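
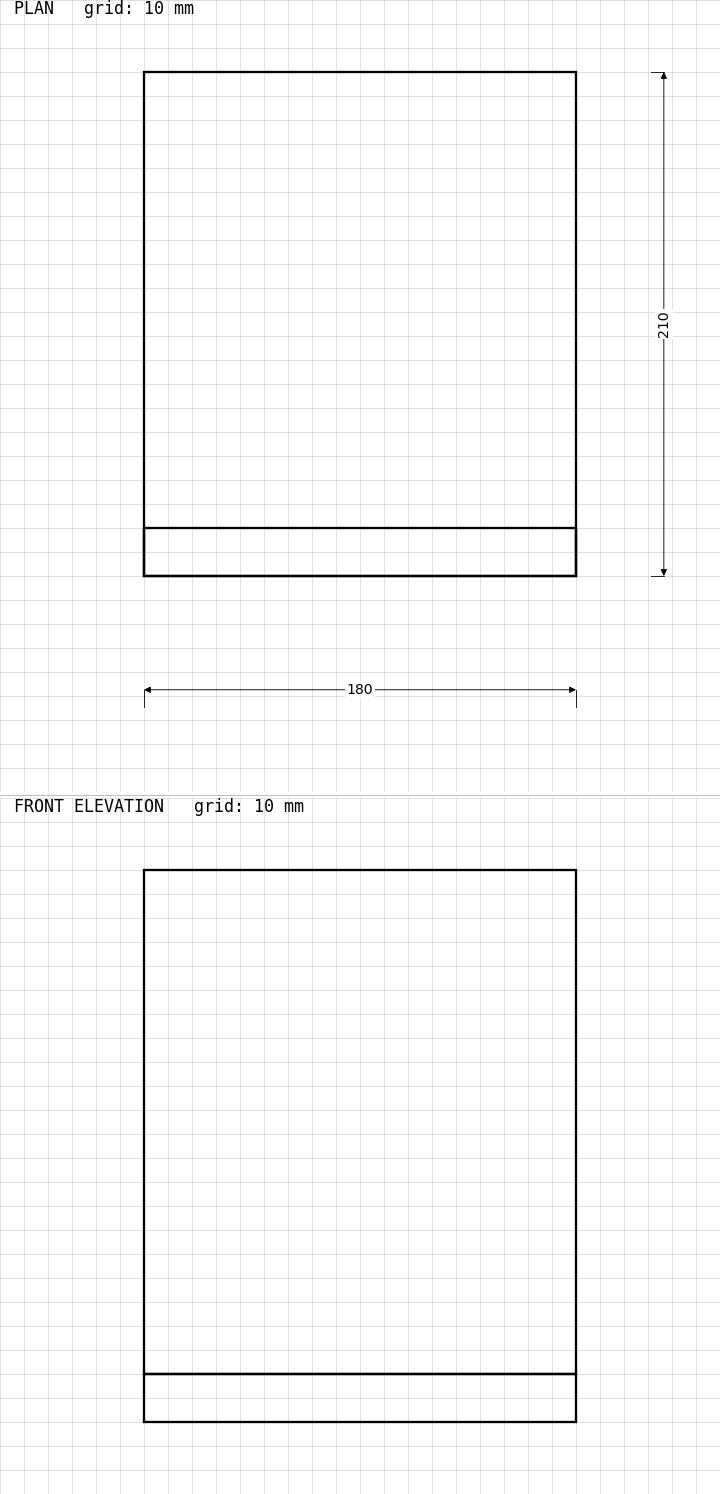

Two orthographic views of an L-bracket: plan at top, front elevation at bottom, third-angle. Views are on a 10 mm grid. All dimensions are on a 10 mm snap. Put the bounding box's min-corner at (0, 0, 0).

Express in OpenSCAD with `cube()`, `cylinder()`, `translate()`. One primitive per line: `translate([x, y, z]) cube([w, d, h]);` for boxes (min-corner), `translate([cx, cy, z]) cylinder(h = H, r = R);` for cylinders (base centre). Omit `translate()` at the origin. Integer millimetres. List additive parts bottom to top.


cube([180, 210, 20]);
translate([0, 0, 20]) cube([180, 20, 210]);


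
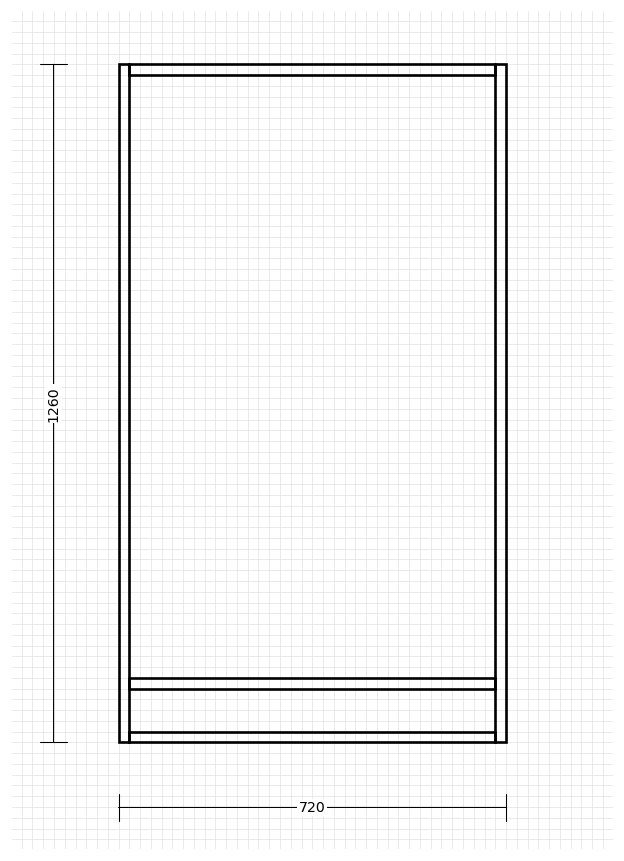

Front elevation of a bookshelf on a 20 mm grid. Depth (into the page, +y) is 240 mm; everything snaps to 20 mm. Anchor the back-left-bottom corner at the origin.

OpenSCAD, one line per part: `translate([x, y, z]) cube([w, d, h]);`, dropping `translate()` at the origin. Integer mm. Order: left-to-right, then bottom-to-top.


cube([20, 240, 1260]);
translate([20, 0, 0]) cube([680, 240, 20]);
translate([20, 0, 100]) cube([680, 240, 20]);
translate([20, 0, 1240]) cube([680, 240, 20]);
translate([700, 0, 0]) cube([20, 240, 1260]);


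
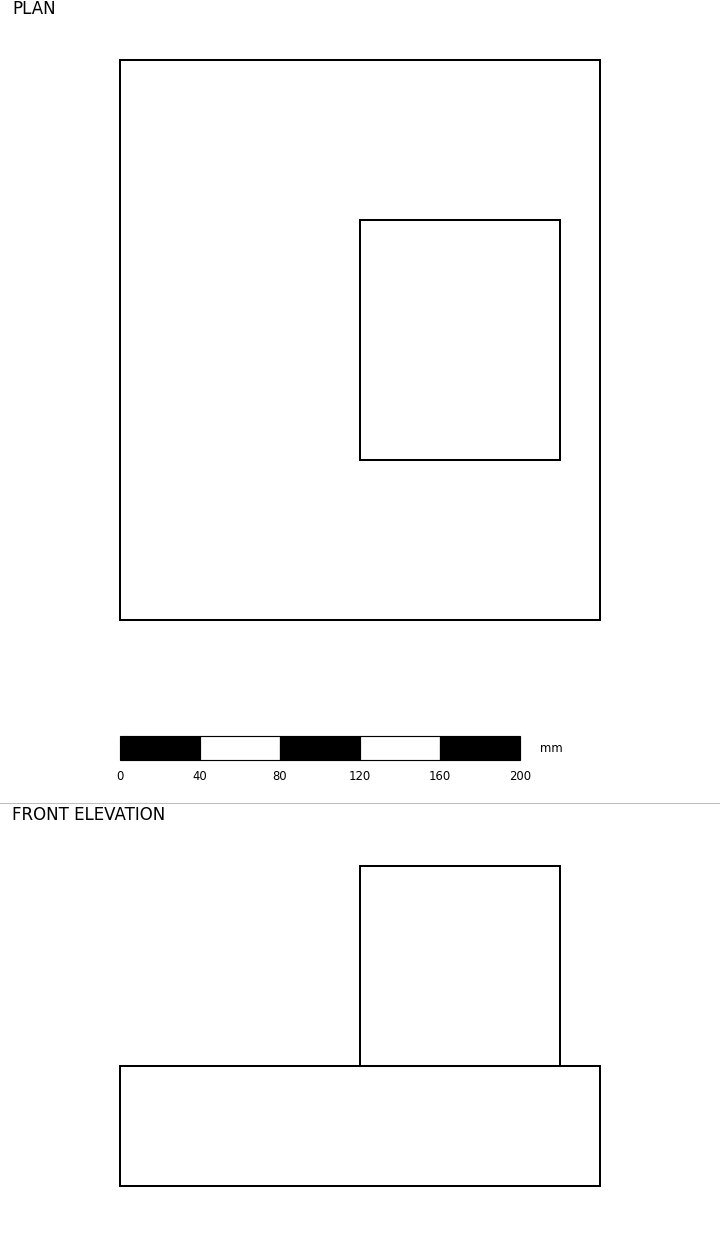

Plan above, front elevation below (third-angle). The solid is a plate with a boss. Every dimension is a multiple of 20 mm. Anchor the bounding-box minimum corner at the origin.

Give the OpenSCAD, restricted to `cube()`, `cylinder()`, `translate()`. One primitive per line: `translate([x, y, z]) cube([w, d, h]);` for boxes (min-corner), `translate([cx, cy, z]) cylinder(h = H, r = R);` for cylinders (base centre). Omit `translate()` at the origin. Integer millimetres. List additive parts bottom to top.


cube([240, 280, 60]);
translate([120, 80, 60]) cube([100, 120, 100]);


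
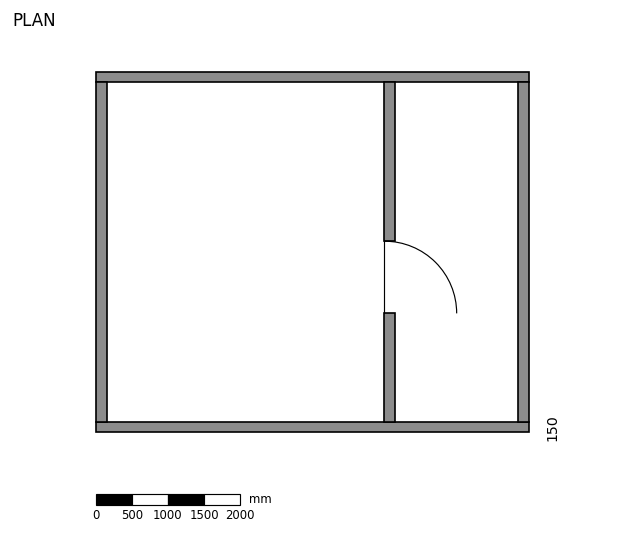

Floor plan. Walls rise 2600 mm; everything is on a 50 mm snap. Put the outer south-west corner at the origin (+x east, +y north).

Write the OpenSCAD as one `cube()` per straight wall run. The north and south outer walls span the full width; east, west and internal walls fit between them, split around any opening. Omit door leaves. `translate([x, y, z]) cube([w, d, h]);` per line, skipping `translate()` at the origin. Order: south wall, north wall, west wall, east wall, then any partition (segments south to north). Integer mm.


cube([6000, 150, 2600]);
translate([0, 4850, 0]) cube([6000, 150, 2600]);
translate([0, 150, 0]) cube([150, 4700, 2600]);
translate([5850, 150, 0]) cube([150, 4700, 2600]);
translate([4000, 150, 0]) cube([150, 1500, 2600]);
translate([4000, 2650, 0]) cube([150, 2200, 2600]);


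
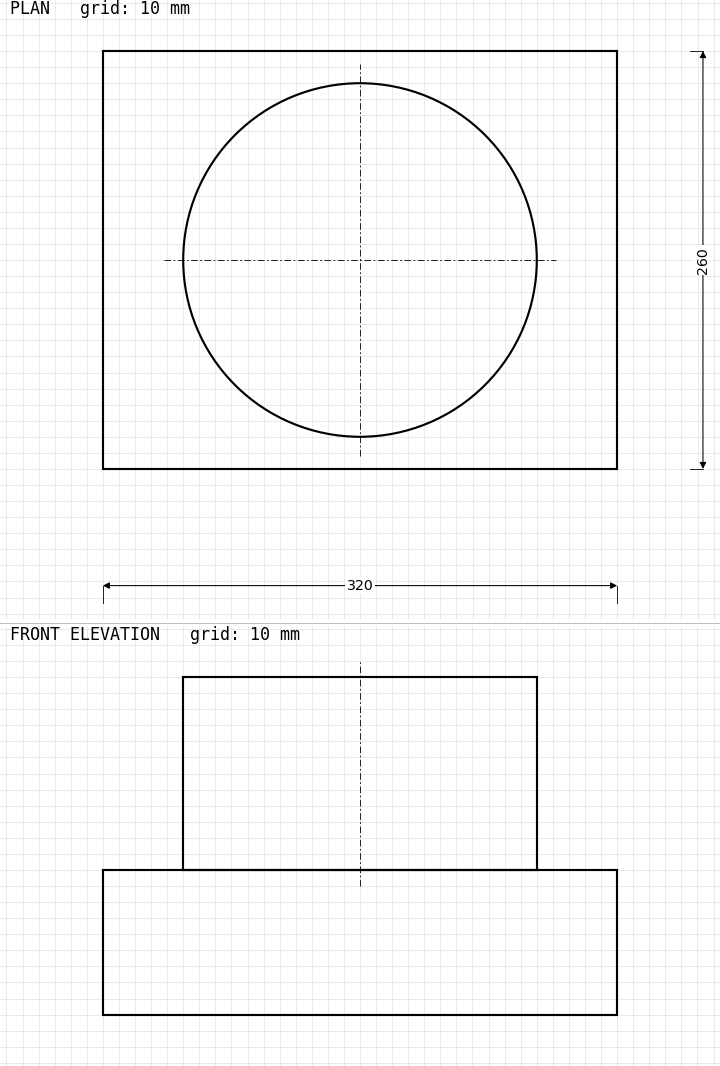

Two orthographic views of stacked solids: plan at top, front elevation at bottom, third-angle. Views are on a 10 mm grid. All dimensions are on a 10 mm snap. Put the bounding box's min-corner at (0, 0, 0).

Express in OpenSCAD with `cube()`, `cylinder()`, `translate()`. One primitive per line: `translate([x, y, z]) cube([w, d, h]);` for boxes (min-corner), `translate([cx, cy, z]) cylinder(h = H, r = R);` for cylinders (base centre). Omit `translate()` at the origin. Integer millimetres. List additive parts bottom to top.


cube([320, 260, 90]);
translate([160, 130, 90]) cylinder(h = 120, r = 110);


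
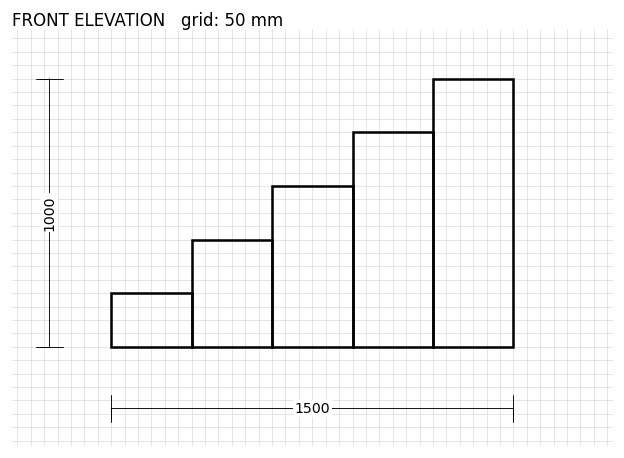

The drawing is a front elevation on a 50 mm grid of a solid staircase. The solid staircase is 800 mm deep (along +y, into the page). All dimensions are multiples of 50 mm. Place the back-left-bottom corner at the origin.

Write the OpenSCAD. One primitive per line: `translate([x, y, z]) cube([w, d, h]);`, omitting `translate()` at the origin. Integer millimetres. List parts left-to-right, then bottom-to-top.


cube([300, 800, 200]);
translate([300, 0, 0]) cube([300, 800, 400]);
translate([600, 0, 0]) cube([300, 800, 600]);
translate([900, 0, 0]) cube([300, 800, 800]);
translate([1200, 0, 0]) cube([300, 800, 1000]);


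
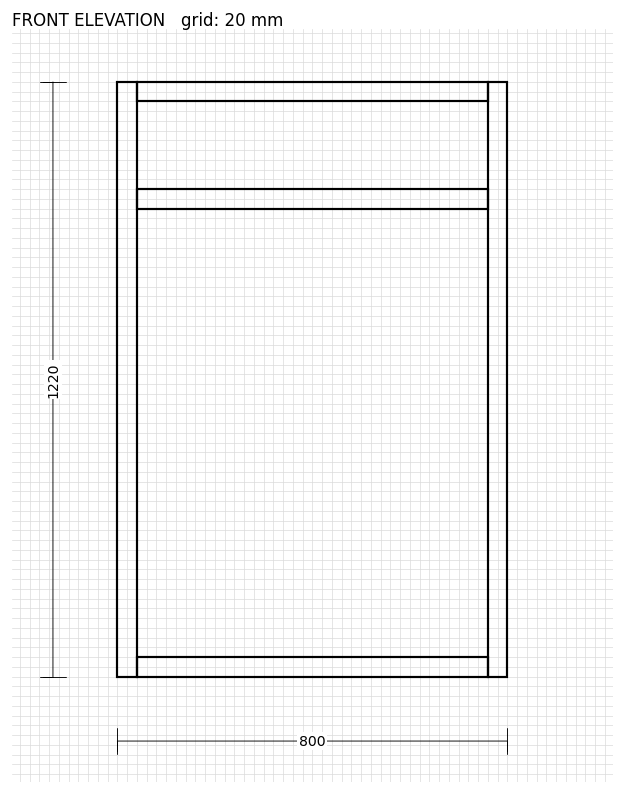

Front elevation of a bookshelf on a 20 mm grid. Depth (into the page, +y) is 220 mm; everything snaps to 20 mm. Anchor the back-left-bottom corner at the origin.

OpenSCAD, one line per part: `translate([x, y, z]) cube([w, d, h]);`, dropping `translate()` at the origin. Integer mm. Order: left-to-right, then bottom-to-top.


cube([40, 220, 1220]);
translate([40, 0, 0]) cube([720, 220, 40]);
translate([40, 0, 960]) cube([720, 220, 40]);
translate([40, 0, 1180]) cube([720, 220, 40]);
translate([760, 0, 0]) cube([40, 220, 1220]);


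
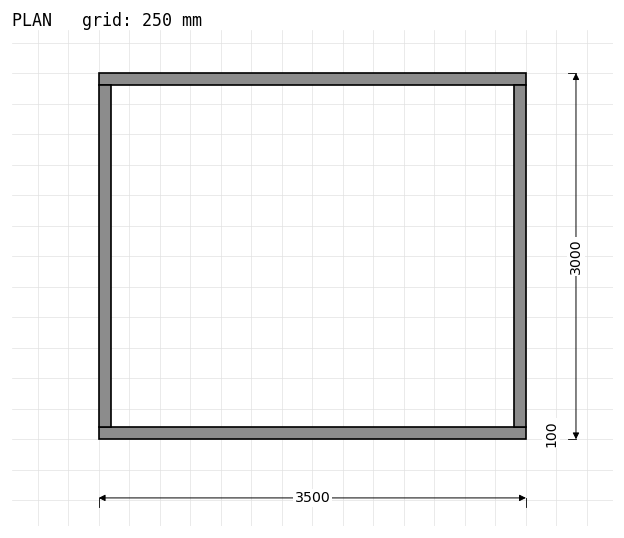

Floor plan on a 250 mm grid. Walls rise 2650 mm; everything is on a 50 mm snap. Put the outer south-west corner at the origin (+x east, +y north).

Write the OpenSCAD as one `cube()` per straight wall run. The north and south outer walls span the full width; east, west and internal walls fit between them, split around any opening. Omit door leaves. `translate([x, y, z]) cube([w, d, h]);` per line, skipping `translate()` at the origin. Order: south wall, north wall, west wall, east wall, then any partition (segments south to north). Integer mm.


cube([3500, 100, 2650]);
translate([0, 2900, 0]) cube([3500, 100, 2650]);
translate([0, 100, 0]) cube([100, 2800, 2650]);
translate([3400, 100, 0]) cube([100, 2800, 2650]);


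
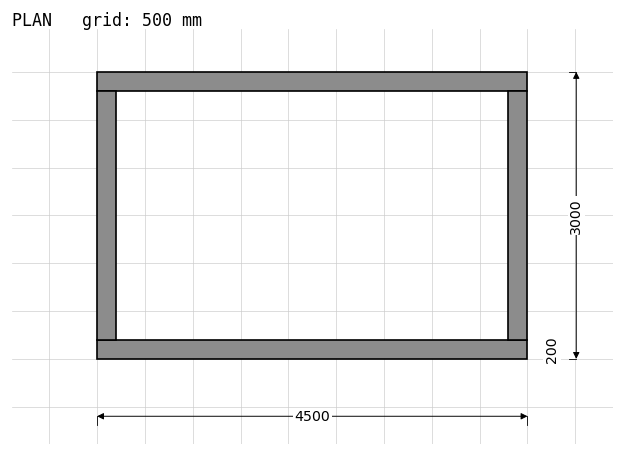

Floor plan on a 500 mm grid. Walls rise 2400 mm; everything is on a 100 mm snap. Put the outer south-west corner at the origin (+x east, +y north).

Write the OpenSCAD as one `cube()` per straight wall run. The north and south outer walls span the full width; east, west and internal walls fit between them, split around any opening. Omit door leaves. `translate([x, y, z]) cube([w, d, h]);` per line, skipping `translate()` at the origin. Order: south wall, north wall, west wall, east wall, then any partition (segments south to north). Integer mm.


cube([4500, 200, 2400]);
translate([0, 2800, 0]) cube([4500, 200, 2400]);
translate([0, 200, 0]) cube([200, 2600, 2400]);
translate([4300, 200, 0]) cube([200, 2600, 2400]);


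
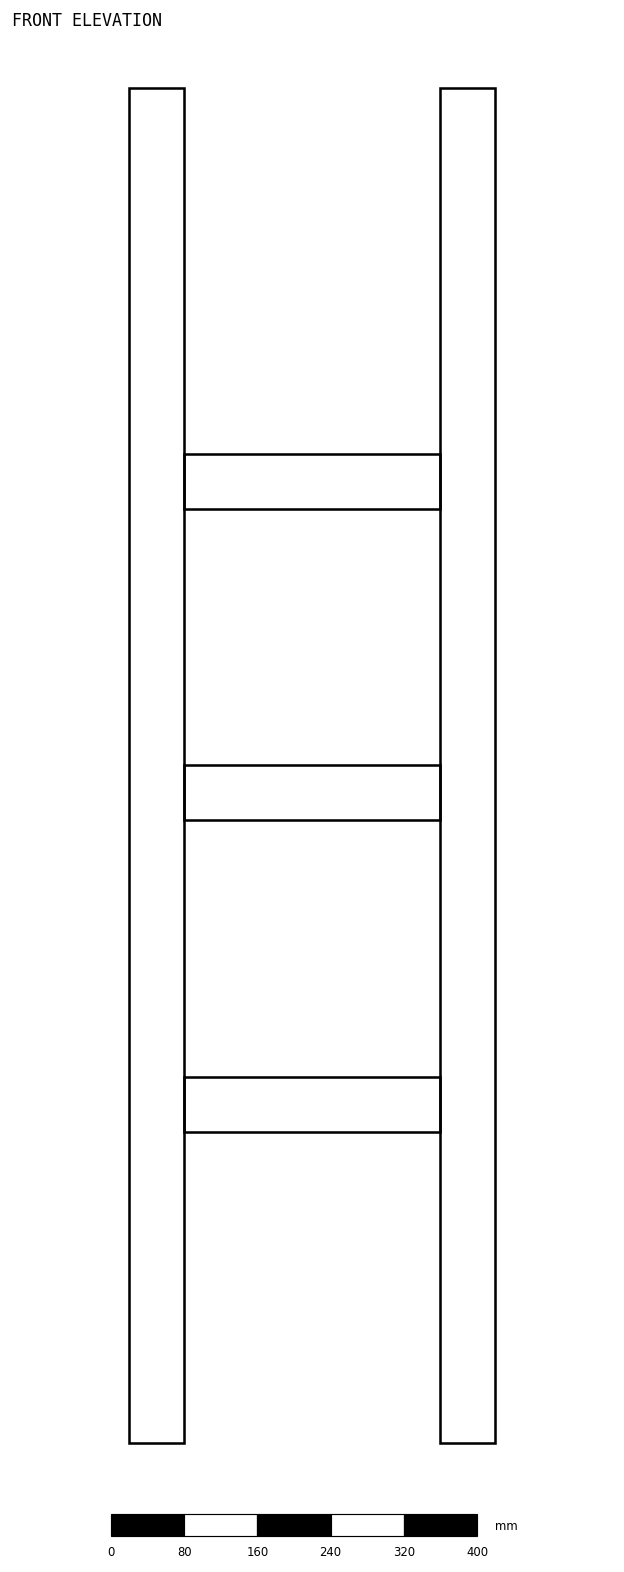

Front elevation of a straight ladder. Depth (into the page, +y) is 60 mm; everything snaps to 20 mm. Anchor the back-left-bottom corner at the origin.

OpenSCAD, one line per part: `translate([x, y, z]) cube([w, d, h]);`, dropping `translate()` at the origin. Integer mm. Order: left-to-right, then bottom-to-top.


cube([60, 60, 1480]);
translate([60, 0, 340]) cube([280, 60, 60]);
translate([60, 0, 680]) cube([280, 60, 60]);
translate([60, 0, 1020]) cube([280, 60, 60]);
translate([340, 0, 0]) cube([60, 60, 1480]);


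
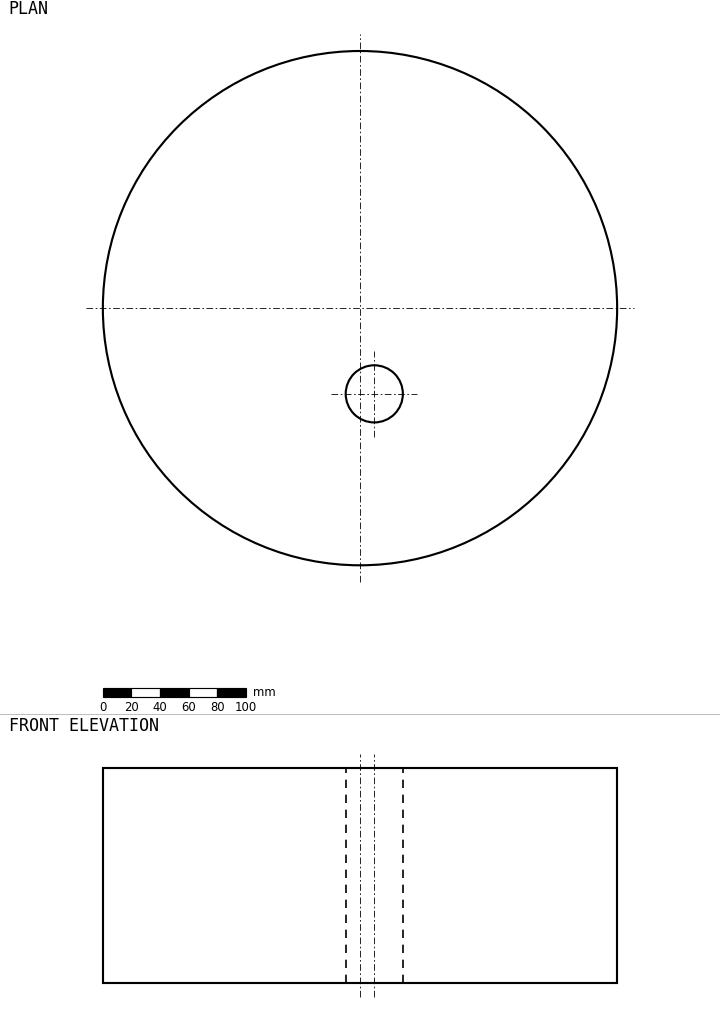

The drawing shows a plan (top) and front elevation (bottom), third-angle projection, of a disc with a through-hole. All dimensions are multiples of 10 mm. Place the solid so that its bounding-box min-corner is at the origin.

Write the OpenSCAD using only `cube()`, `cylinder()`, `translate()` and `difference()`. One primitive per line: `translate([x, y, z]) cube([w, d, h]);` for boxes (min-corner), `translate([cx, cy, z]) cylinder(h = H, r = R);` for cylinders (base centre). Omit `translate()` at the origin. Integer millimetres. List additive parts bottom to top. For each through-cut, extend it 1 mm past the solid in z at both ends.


difference() {
  translate([180, 180, 0]) cylinder(h = 150, r = 180);
  translate([190, 120, -1]) cylinder(h = 152, r = 20);
}


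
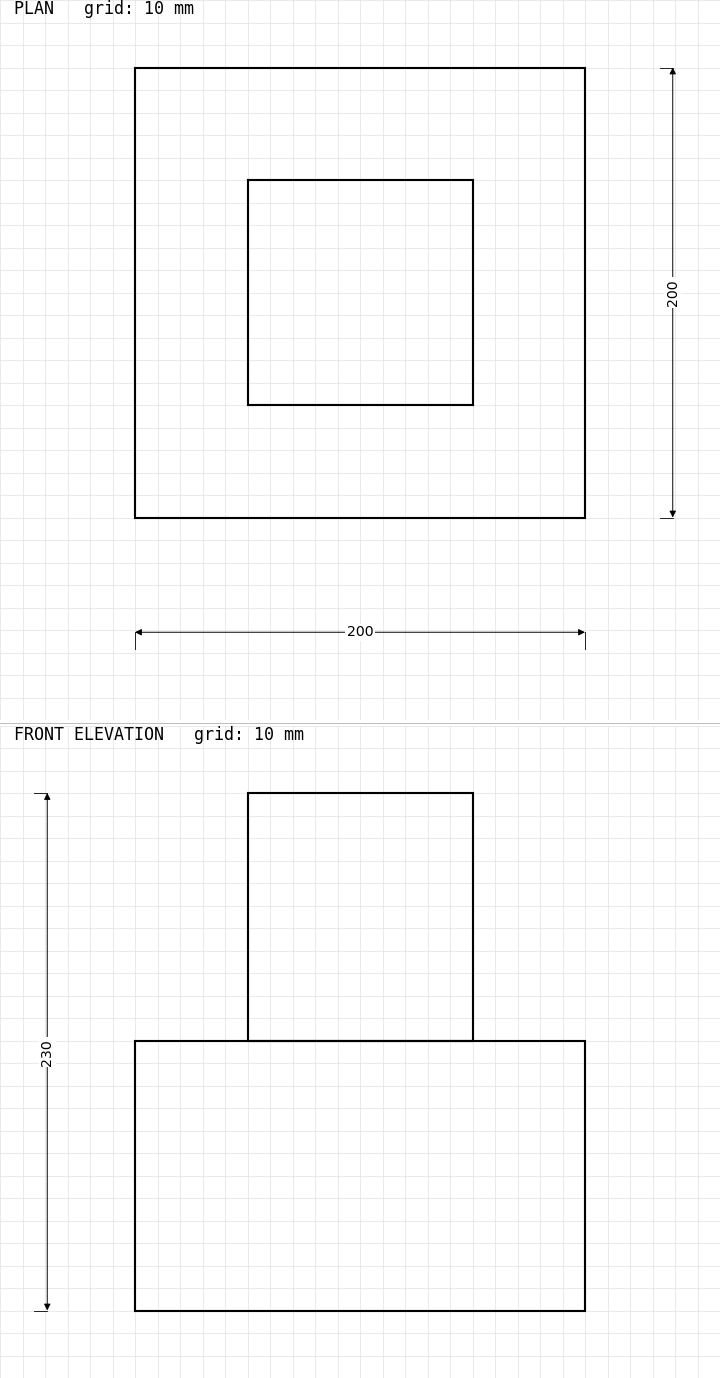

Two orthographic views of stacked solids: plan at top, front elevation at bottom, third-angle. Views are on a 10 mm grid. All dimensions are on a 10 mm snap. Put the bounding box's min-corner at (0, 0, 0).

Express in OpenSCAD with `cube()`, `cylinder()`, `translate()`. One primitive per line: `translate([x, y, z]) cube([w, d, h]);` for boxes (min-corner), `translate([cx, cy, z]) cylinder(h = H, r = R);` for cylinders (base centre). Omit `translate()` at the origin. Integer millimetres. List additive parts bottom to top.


cube([200, 200, 120]);
translate([50, 50, 120]) cube([100, 100, 110]);


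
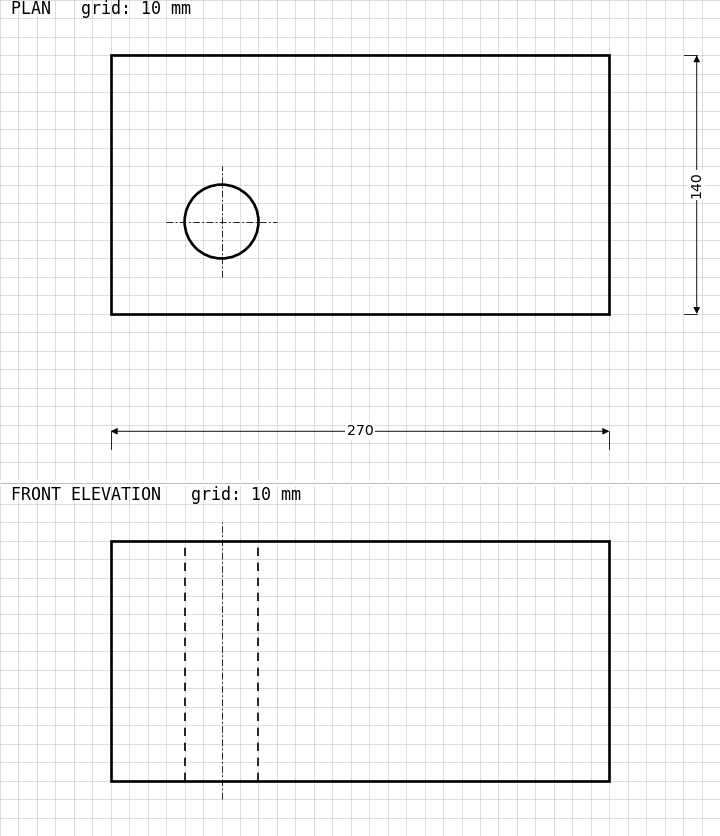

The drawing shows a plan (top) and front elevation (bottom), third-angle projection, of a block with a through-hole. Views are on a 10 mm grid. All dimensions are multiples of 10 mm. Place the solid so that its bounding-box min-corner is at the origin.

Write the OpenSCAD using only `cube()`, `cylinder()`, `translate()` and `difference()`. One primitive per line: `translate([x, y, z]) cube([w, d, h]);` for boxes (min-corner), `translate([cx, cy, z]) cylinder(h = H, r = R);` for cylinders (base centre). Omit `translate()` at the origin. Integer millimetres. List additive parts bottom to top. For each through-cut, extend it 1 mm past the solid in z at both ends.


difference() {
  cube([270, 140, 130]);
  translate([60, 50, -1]) cylinder(h = 132, r = 20);
}


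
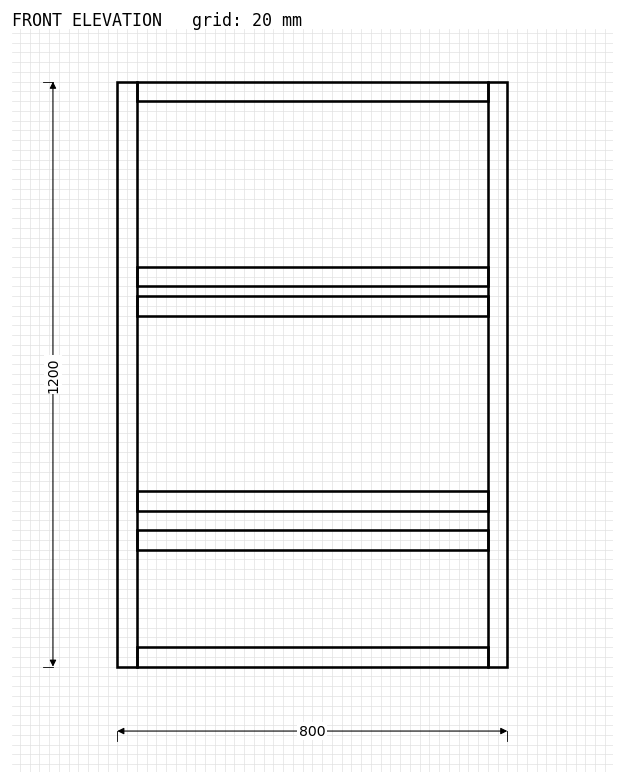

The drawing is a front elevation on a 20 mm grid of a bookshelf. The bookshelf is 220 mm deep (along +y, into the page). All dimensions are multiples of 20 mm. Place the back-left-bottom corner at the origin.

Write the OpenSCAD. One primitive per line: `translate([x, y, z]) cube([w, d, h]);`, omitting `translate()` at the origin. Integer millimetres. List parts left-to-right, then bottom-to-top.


cube([40, 220, 1200]);
translate([40, 0, 0]) cube([720, 220, 40]);
translate([40, 0, 240]) cube([720, 220, 40]);
translate([40, 0, 320]) cube([720, 220, 40]);
translate([40, 0, 720]) cube([720, 220, 40]);
translate([40, 0, 780]) cube([720, 220, 40]);
translate([40, 0, 1160]) cube([720, 220, 40]);
translate([760, 0, 0]) cube([40, 220, 1200]);


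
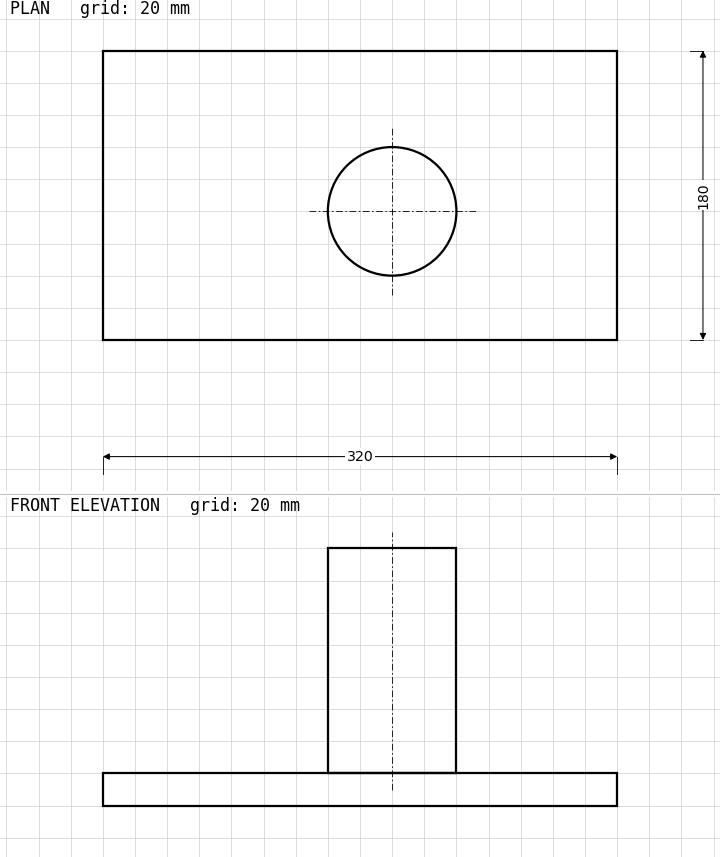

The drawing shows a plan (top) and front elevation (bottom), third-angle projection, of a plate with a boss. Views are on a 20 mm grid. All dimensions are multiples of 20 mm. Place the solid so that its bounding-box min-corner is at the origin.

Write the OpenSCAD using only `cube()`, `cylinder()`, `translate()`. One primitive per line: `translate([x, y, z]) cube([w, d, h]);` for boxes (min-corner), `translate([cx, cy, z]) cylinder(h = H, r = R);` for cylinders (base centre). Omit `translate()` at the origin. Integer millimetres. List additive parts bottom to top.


cube([320, 180, 20]);
translate([180, 80, 20]) cylinder(h = 140, r = 40);


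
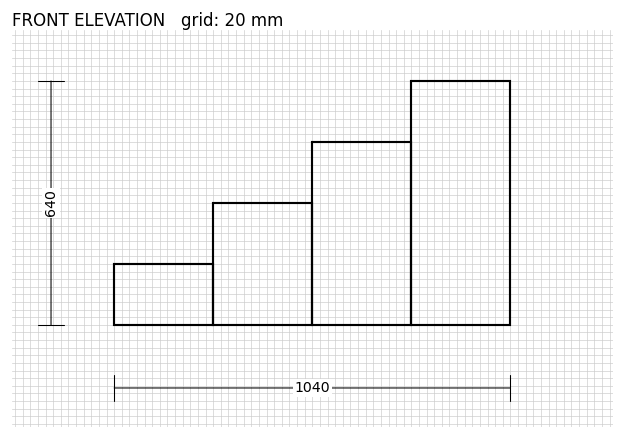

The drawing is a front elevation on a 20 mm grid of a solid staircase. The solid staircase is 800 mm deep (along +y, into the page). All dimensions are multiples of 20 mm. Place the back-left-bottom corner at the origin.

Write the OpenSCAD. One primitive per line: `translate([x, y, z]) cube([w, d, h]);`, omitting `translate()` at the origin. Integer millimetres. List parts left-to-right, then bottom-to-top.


cube([260, 800, 160]);
translate([260, 0, 0]) cube([260, 800, 320]);
translate([520, 0, 0]) cube([260, 800, 480]);
translate([780, 0, 0]) cube([260, 800, 640]);


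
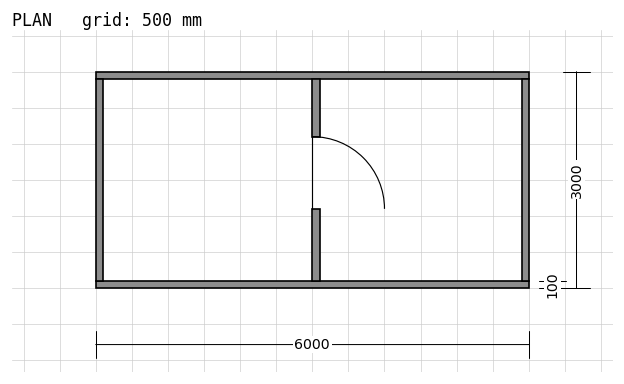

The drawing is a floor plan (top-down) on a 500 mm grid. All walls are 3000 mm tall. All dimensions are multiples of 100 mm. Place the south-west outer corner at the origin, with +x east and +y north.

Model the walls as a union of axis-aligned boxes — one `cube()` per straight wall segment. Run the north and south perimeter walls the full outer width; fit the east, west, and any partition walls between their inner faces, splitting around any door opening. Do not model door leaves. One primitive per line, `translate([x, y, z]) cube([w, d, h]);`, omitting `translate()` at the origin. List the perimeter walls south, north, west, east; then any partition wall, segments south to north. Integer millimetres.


cube([6000, 100, 3000]);
translate([0, 2900, 0]) cube([6000, 100, 3000]);
translate([0, 100, 0]) cube([100, 2800, 3000]);
translate([5900, 100, 0]) cube([100, 2800, 3000]);
translate([3000, 100, 0]) cube([100, 1000, 3000]);
translate([3000, 2100, 0]) cube([100, 800, 3000]);


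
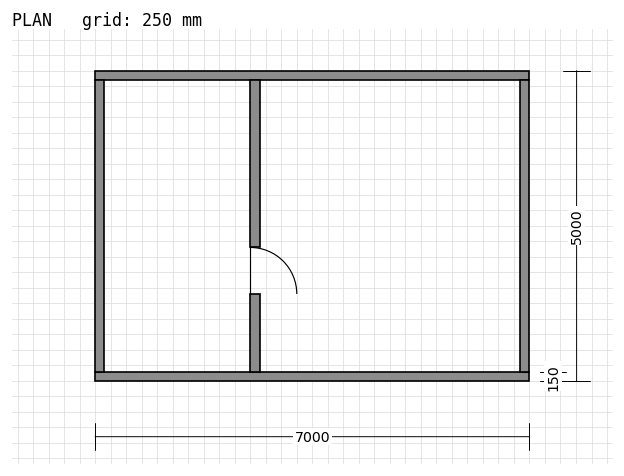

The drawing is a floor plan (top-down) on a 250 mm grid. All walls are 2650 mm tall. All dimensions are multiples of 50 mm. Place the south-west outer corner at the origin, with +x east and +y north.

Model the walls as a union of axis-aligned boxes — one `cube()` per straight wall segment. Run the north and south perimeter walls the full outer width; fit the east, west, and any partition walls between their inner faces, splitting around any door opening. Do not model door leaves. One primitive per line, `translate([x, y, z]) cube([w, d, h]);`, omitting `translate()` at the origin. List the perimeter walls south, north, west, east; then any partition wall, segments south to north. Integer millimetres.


cube([7000, 150, 2650]);
translate([0, 4850, 0]) cube([7000, 150, 2650]);
translate([0, 150, 0]) cube([150, 4700, 2650]);
translate([6850, 150, 0]) cube([150, 4700, 2650]);
translate([2500, 150, 0]) cube([150, 1250, 2650]);
translate([2500, 2150, 0]) cube([150, 2700, 2650]);


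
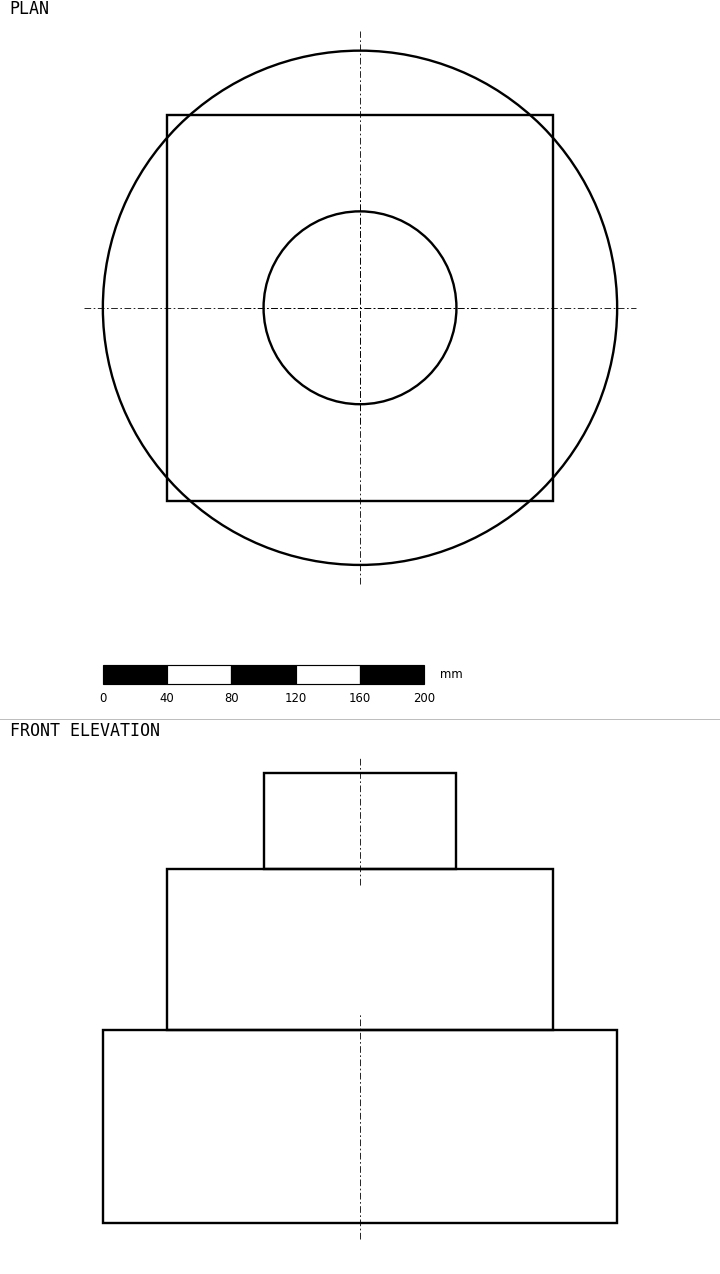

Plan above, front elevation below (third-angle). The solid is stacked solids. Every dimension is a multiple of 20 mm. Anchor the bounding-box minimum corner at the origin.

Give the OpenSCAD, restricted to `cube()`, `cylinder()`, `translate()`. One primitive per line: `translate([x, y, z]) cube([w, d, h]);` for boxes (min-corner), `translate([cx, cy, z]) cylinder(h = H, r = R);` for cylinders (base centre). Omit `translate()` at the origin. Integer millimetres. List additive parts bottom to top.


translate([160, 160, 0]) cylinder(h = 120, r = 160);
translate([40, 40, 120]) cube([240, 240, 100]);
translate([160, 160, 220]) cylinder(h = 60, r = 60);


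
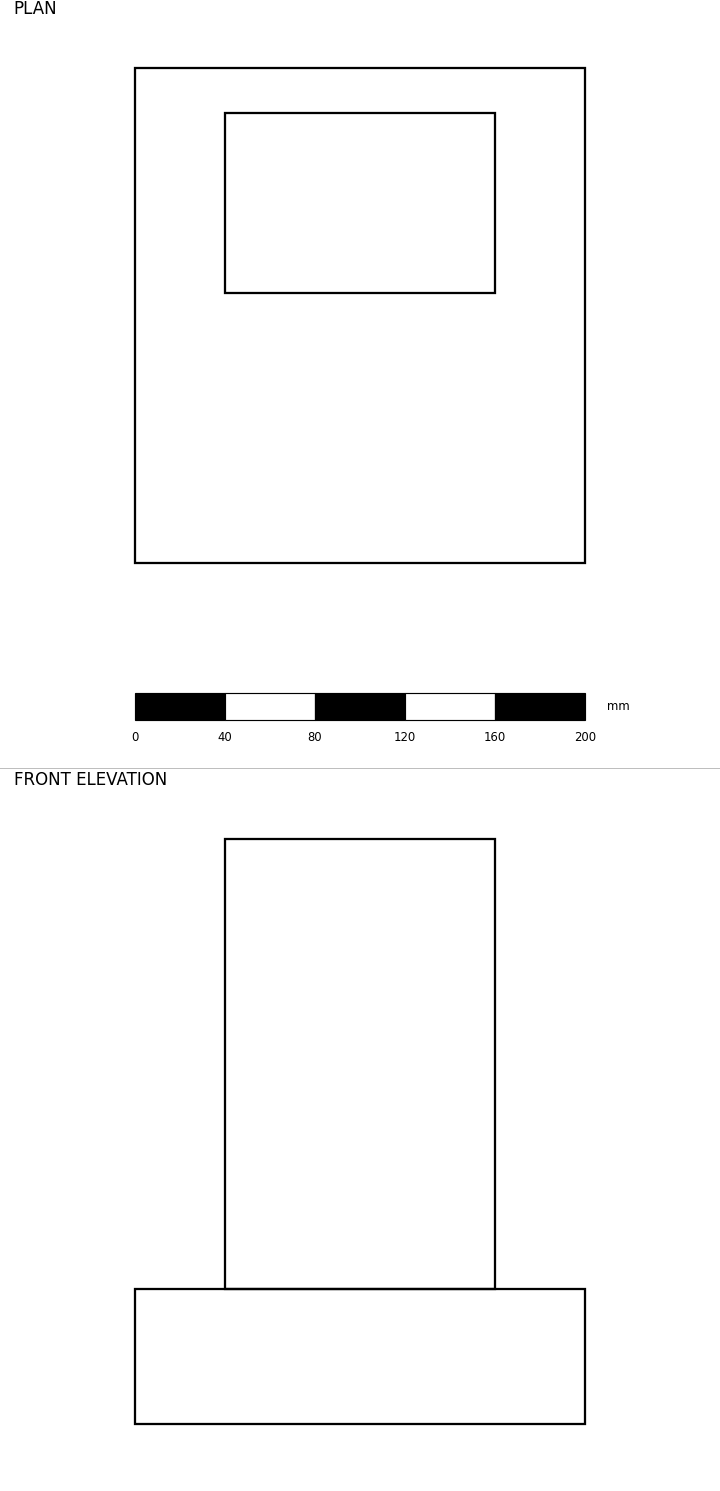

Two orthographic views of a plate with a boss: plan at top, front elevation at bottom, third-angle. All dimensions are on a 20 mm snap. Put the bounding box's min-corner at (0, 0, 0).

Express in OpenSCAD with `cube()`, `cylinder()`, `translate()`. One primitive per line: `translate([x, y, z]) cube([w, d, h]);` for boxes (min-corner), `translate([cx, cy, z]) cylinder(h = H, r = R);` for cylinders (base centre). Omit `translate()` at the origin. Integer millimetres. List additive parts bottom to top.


cube([200, 220, 60]);
translate([40, 120, 60]) cube([120, 80, 200]);


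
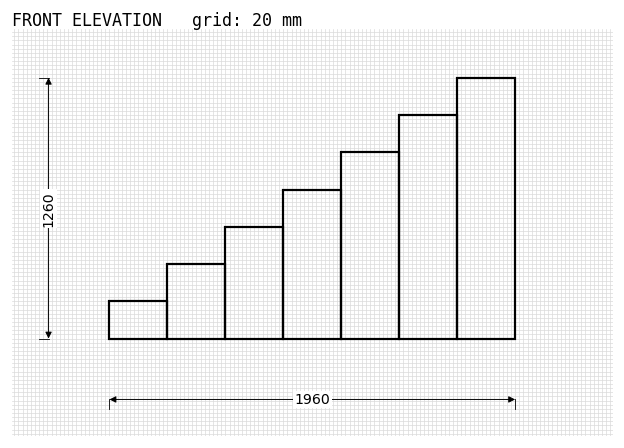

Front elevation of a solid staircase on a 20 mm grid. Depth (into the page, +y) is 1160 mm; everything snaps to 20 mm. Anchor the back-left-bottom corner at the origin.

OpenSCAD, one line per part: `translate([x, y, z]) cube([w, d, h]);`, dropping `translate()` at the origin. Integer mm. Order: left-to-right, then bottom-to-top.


cube([280, 1160, 180]);
translate([280, 0, 0]) cube([280, 1160, 360]);
translate([560, 0, 0]) cube([280, 1160, 540]);
translate([840, 0, 0]) cube([280, 1160, 720]);
translate([1120, 0, 0]) cube([280, 1160, 900]);
translate([1400, 0, 0]) cube([280, 1160, 1080]);
translate([1680, 0, 0]) cube([280, 1160, 1260]);


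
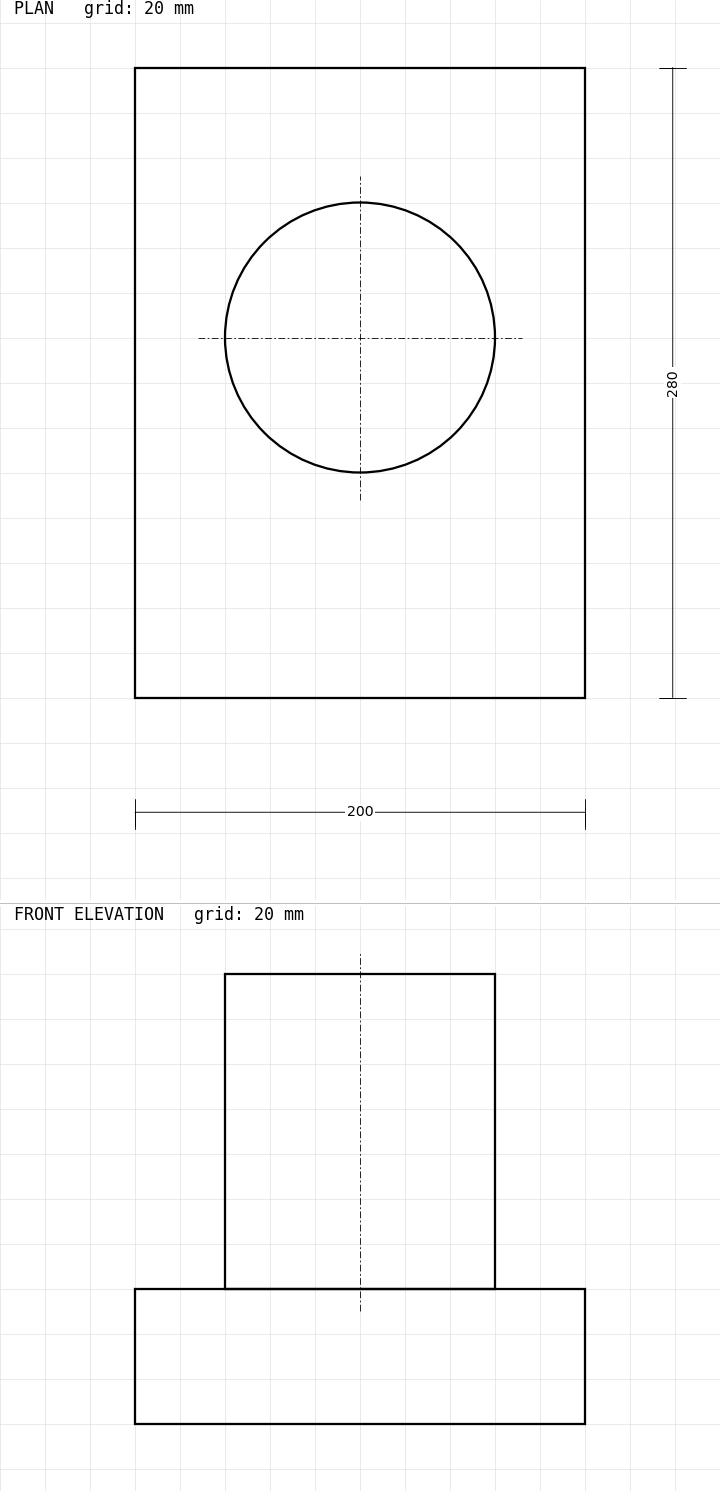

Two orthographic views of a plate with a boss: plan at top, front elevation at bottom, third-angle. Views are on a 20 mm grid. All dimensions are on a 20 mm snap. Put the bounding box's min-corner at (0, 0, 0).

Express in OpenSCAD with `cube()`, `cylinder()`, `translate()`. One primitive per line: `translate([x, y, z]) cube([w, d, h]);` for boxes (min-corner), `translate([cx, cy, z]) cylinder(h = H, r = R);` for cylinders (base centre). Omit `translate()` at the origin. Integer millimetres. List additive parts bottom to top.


cube([200, 280, 60]);
translate([100, 160, 60]) cylinder(h = 140, r = 60);


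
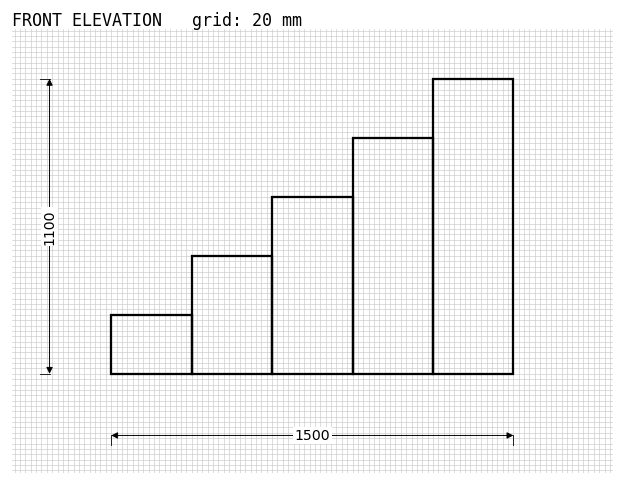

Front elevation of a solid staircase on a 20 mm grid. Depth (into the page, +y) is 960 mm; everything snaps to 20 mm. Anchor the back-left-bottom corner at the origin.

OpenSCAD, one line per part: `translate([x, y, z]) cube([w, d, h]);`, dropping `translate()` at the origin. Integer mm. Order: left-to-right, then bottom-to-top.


cube([300, 960, 220]);
translate([300, 0, 0]) cube([300, 960, 440]);
translate([600, 0, 0]) cube([300, 960, 660]);
translate([900, 0, 0]) cube([300, 960, 880]);
translate([1200, 0, 0]) cube([300, 960, 1100]);


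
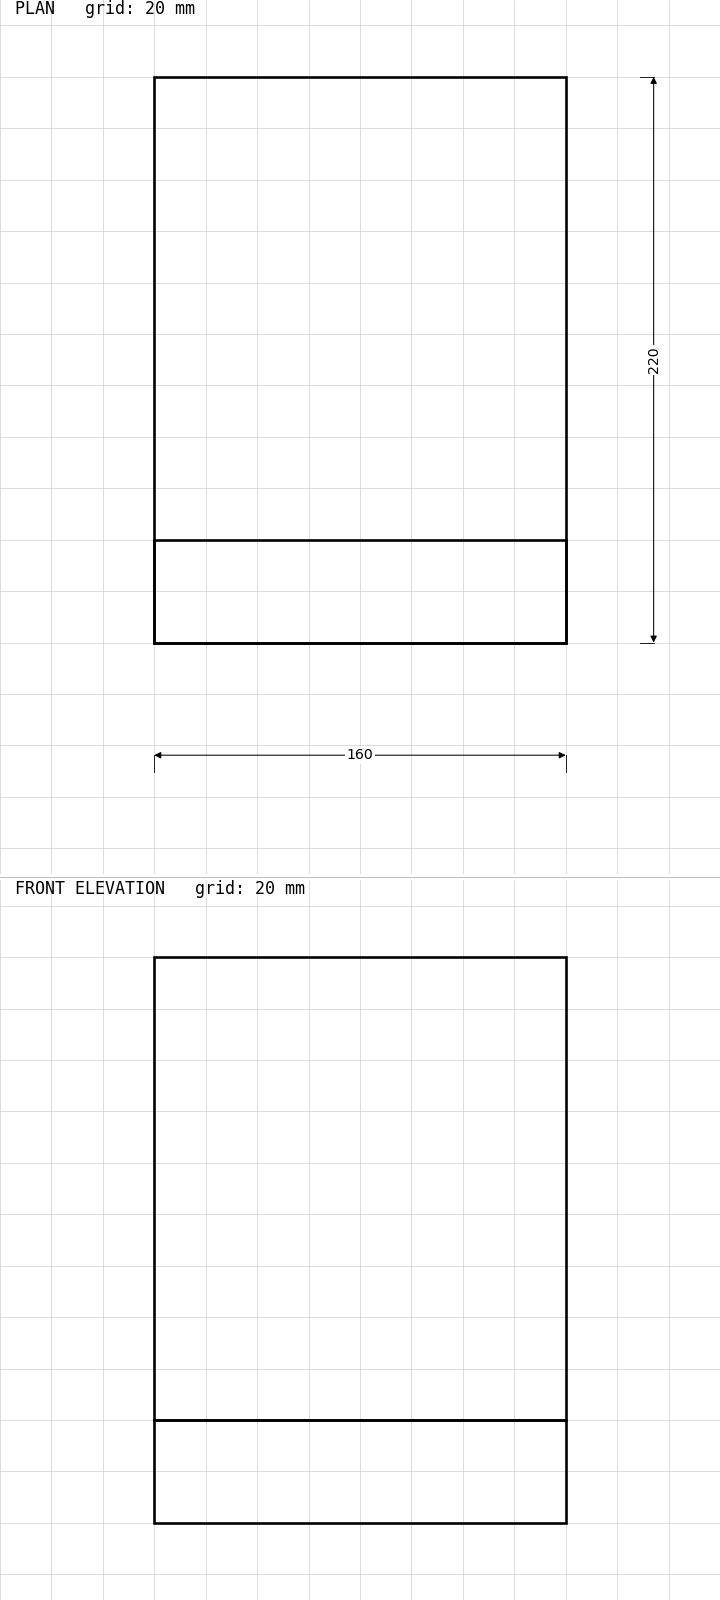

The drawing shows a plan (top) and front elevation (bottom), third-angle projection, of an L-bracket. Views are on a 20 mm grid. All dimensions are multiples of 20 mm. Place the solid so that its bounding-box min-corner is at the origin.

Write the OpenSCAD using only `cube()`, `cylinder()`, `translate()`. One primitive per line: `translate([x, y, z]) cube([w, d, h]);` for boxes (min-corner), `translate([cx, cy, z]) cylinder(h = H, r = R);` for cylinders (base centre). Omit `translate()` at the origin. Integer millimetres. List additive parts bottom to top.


cube([160, 220, 40]);
translate([0, 0, 40]) cube([160, 40, 180]);


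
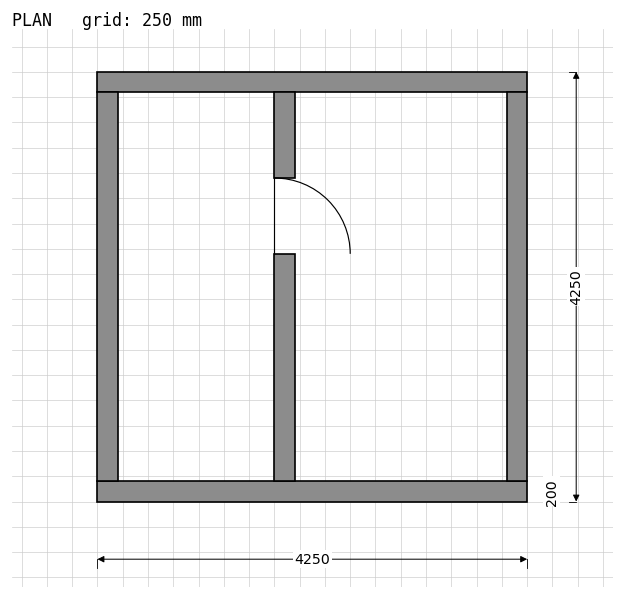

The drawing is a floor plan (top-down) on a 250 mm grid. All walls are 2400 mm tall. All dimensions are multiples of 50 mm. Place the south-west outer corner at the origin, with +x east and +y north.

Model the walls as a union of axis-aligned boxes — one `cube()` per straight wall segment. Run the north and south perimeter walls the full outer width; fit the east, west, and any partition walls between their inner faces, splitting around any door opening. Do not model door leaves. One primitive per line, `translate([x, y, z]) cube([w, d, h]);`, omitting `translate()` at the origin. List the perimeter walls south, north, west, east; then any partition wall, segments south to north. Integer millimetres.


cube([4250, 200, 2400]);
translate([0, 4050, 0]) cube([4250, 200, 2400]);
translate([0, 200, 0]) cube([200, 3850, 2400]);
translate([4050, 200, 0]) cube([200, 3850, 2400]);
translate([1750, 200, 0]) cube([200, 2250, 2400]);
translate([1750, 3200, 0]) cube([200, 850, 2400]);


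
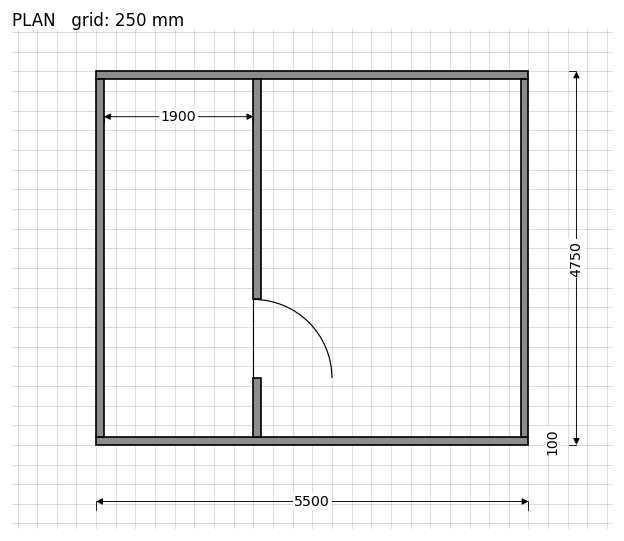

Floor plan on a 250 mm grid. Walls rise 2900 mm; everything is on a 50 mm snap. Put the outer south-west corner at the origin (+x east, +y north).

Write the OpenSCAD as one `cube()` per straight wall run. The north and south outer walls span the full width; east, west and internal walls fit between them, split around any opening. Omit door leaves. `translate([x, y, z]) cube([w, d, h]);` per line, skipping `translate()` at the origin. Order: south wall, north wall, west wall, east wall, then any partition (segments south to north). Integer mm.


cube([5500, 100, 2900]);
translate([0, 4650, 0]) cube([5500, 100, 2900]);
translate([0, 100, 0]) cube([100, 4550, 2900]);
translate([5400, 100, 0]) cube([100, 4550, 2900]);
translate([2000, 100, 0]) cube([100, 750, 2900]);
translate([2000, 1850, 0]) cube([100, 2800, 2900]);


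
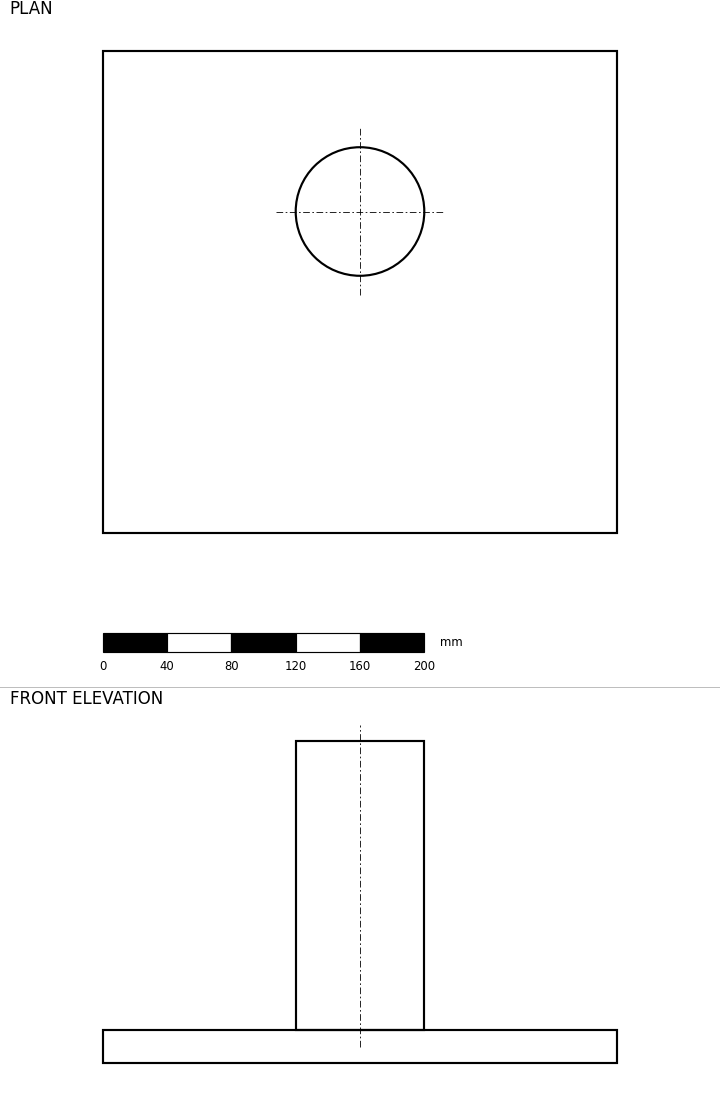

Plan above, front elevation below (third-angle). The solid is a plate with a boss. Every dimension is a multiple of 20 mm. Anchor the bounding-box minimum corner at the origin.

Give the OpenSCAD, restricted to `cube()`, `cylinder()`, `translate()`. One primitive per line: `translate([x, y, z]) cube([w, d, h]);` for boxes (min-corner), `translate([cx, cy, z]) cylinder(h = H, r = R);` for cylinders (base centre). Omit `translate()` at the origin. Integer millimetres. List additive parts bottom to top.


cube([320, 300, 20]);
translate([160, 200, 20]) cylinder(h = 180, r = 40);


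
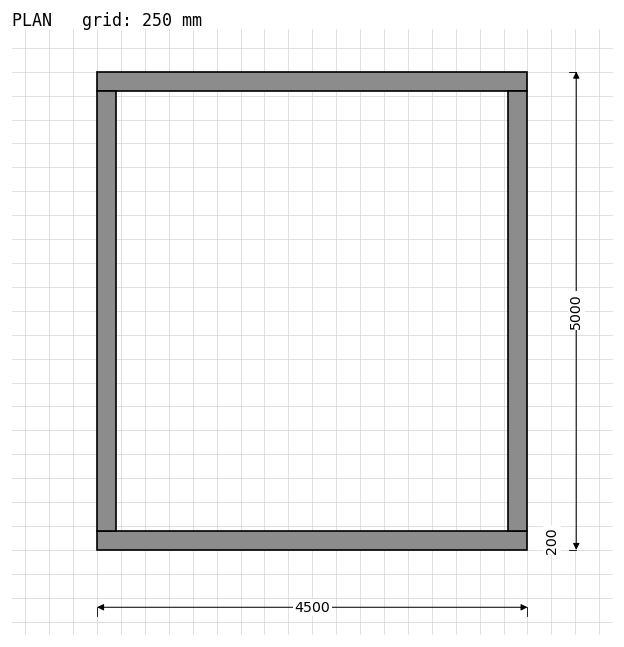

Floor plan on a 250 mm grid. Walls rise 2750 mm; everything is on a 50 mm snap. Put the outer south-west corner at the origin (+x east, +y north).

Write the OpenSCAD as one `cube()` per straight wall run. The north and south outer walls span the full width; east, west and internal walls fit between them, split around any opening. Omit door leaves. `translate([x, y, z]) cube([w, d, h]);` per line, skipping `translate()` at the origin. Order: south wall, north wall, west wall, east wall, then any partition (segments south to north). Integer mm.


cube([4500, 200, 2750]);
translate([0, 4800, 0]) cube([4500, 200, 2750]);
translate([0, 200, 0]) cube([200, 4600, 2750]);
translate([4300, 200, 0]) cube([200, 4600, 2750]);


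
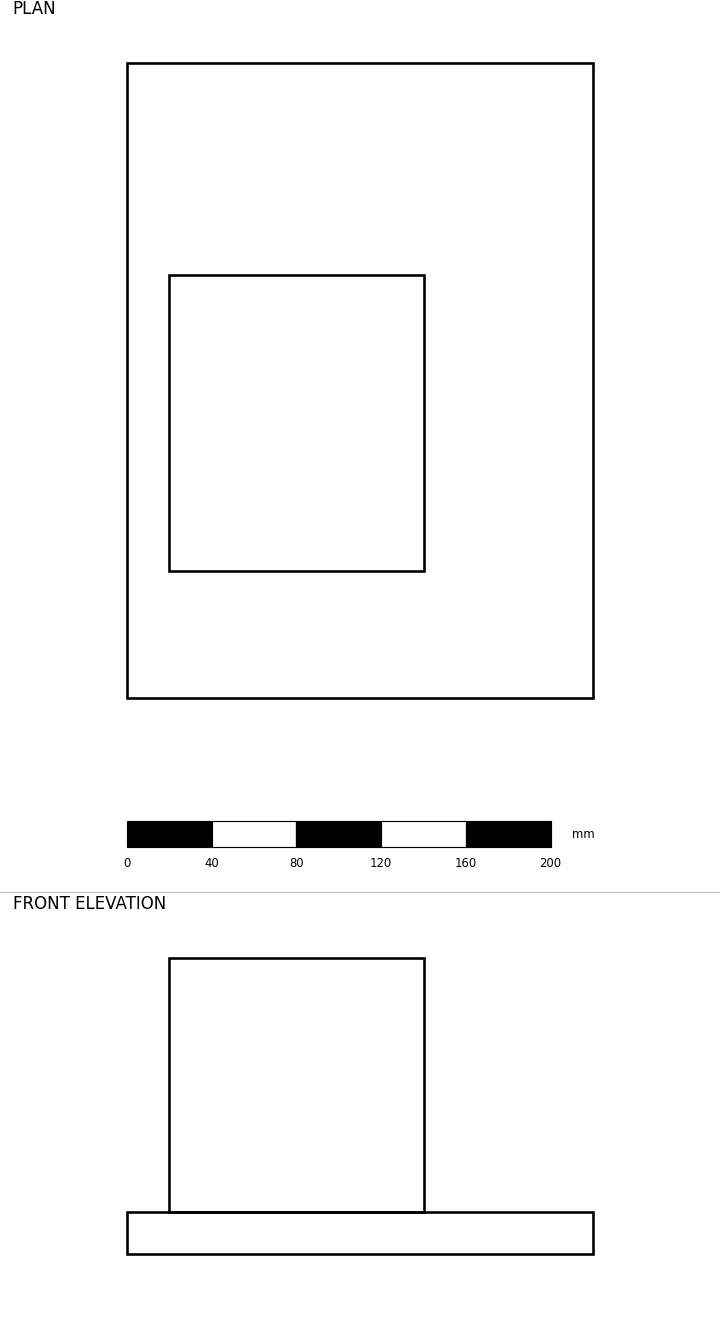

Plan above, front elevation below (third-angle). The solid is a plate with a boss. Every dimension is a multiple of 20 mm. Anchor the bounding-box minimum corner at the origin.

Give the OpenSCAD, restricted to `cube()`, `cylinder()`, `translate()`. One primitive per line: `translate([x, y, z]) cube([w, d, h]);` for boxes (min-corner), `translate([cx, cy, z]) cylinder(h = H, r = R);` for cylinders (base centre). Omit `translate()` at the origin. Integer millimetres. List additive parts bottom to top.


cube([220, 300, 20]);
translate([20, 60, 20]) cube([120, 140, 120]);


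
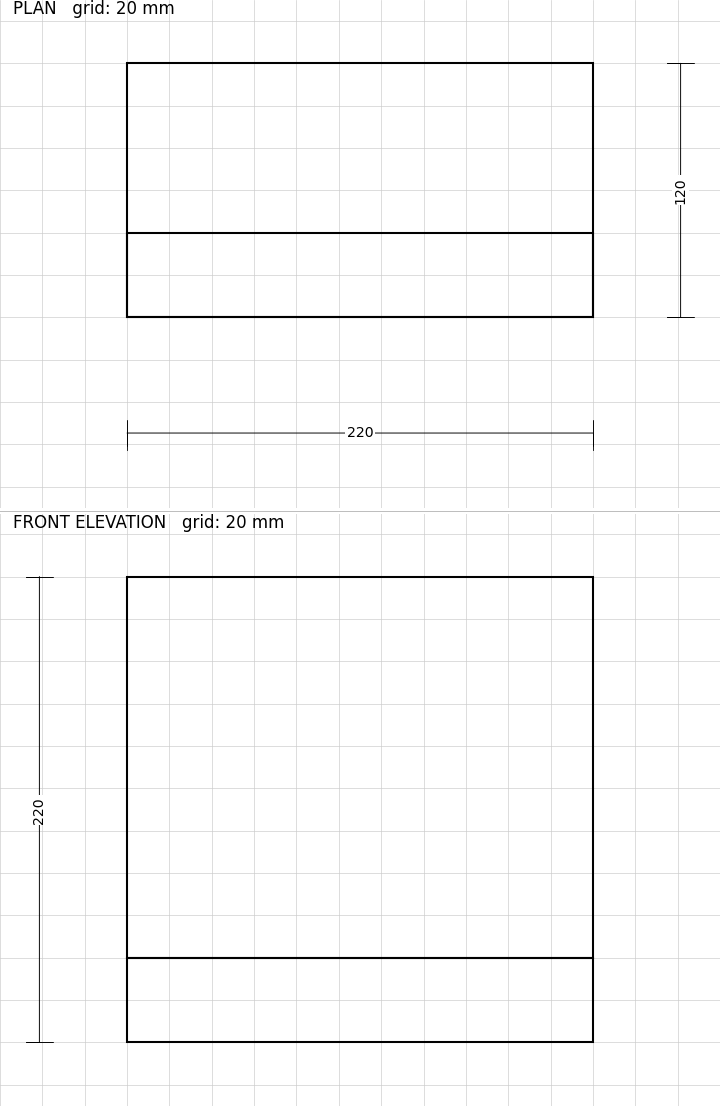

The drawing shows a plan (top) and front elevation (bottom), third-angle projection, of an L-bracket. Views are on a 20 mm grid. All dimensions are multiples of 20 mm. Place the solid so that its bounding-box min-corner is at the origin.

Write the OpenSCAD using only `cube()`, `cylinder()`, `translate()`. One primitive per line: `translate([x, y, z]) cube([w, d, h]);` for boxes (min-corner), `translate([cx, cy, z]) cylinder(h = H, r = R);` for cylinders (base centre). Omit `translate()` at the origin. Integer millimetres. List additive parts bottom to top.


cube([220, 120, 40]);
translate([0, 0, 40]) cube([220, 40, 180]);


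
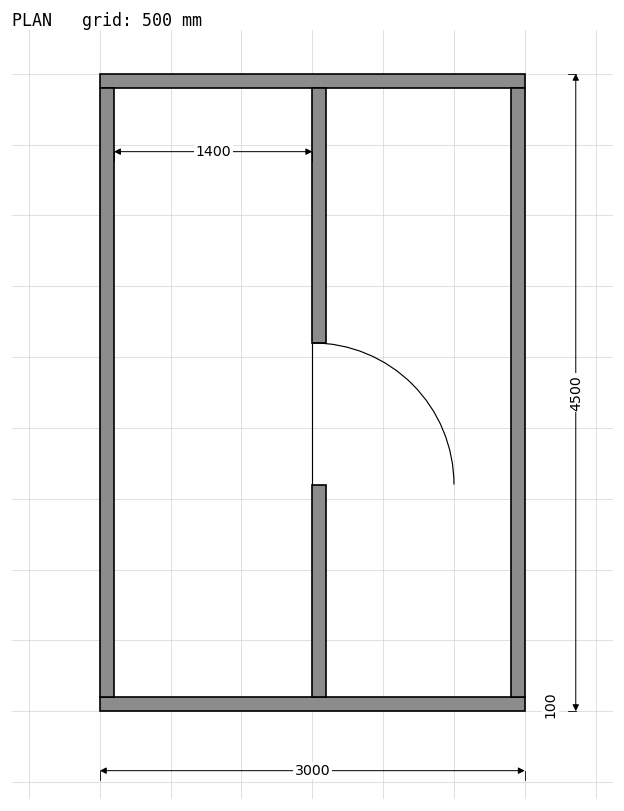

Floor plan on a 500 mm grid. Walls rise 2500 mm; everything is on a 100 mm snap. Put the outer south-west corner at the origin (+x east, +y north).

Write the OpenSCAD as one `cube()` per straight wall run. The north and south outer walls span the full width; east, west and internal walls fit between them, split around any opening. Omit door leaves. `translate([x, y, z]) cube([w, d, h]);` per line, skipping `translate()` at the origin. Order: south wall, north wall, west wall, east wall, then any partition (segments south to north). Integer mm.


cube([3000, 100, 2500]);
translate([0, 4400, 0]) cube([3000, 100, 2500]);
translate([0, 100, 0]) cube([100, 4300, 2500]);
translate([2900, 100, 0]) cube([100, 4300, 2500]);
translate([1500, 100, 0]) cube([100, 1500, 2500]);
translate([1500, 2600, 0]) cube([100, 1800, 2500]);


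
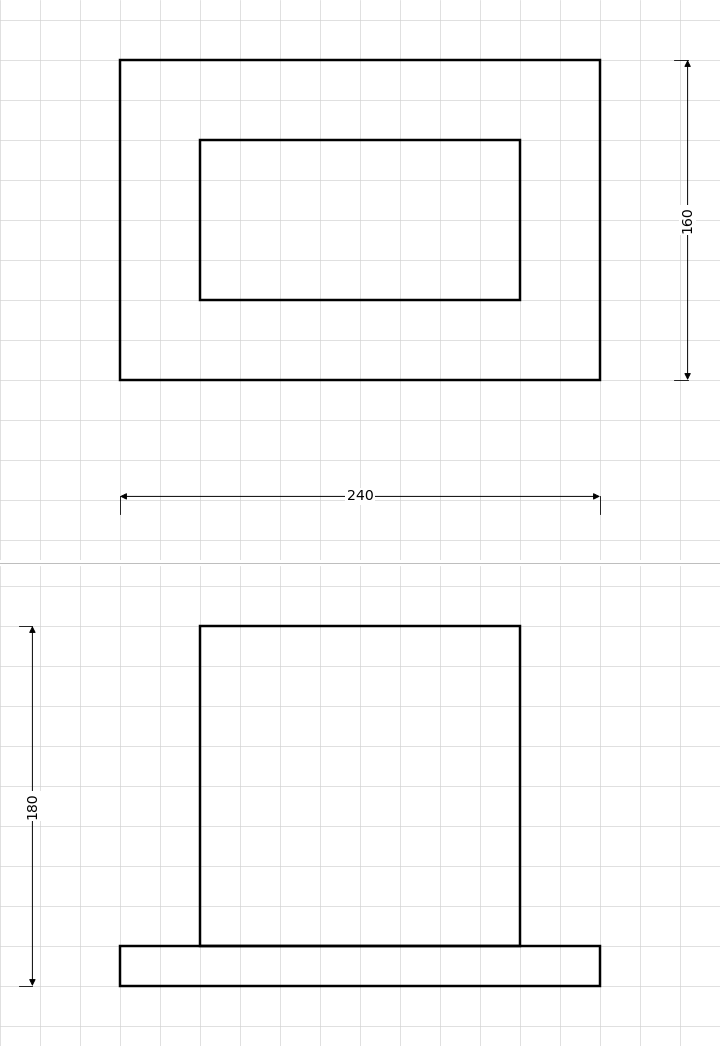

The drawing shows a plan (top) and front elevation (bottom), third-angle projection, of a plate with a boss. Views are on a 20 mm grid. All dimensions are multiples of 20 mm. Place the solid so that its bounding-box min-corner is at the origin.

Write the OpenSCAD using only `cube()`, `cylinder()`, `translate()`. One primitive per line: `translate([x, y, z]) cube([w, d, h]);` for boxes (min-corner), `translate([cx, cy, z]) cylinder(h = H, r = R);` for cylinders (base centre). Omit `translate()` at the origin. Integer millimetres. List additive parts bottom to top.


cube([240, 160, 20]);
translate([40, 40, 20]) cube([160, 80, 160]);


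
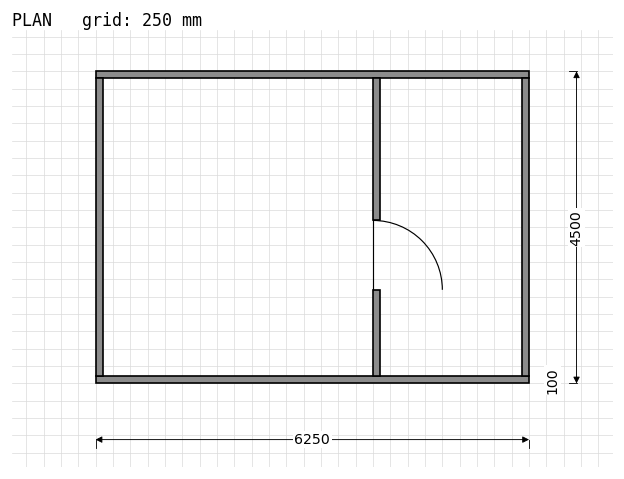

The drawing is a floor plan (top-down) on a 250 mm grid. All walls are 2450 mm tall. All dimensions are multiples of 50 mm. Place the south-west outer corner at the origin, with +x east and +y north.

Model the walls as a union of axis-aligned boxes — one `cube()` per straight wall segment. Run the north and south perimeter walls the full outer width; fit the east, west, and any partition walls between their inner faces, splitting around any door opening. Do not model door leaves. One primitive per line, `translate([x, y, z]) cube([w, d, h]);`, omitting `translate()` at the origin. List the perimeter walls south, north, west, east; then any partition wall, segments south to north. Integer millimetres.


cube([6250, 100, 2450]);
translate([0, 4400, 0]) cube([6250, 100, 2450]);
translate([0, 100, 0]) cube([100, 4300, 2450]);
translate([6150, 100, 0]) cube([100, 4300, 2450]);
translate([4000, 100, 0]) cube([100, 1250, 2450]);
translate([4000, 2350, 0]) cube([100, 2050, 2450]);


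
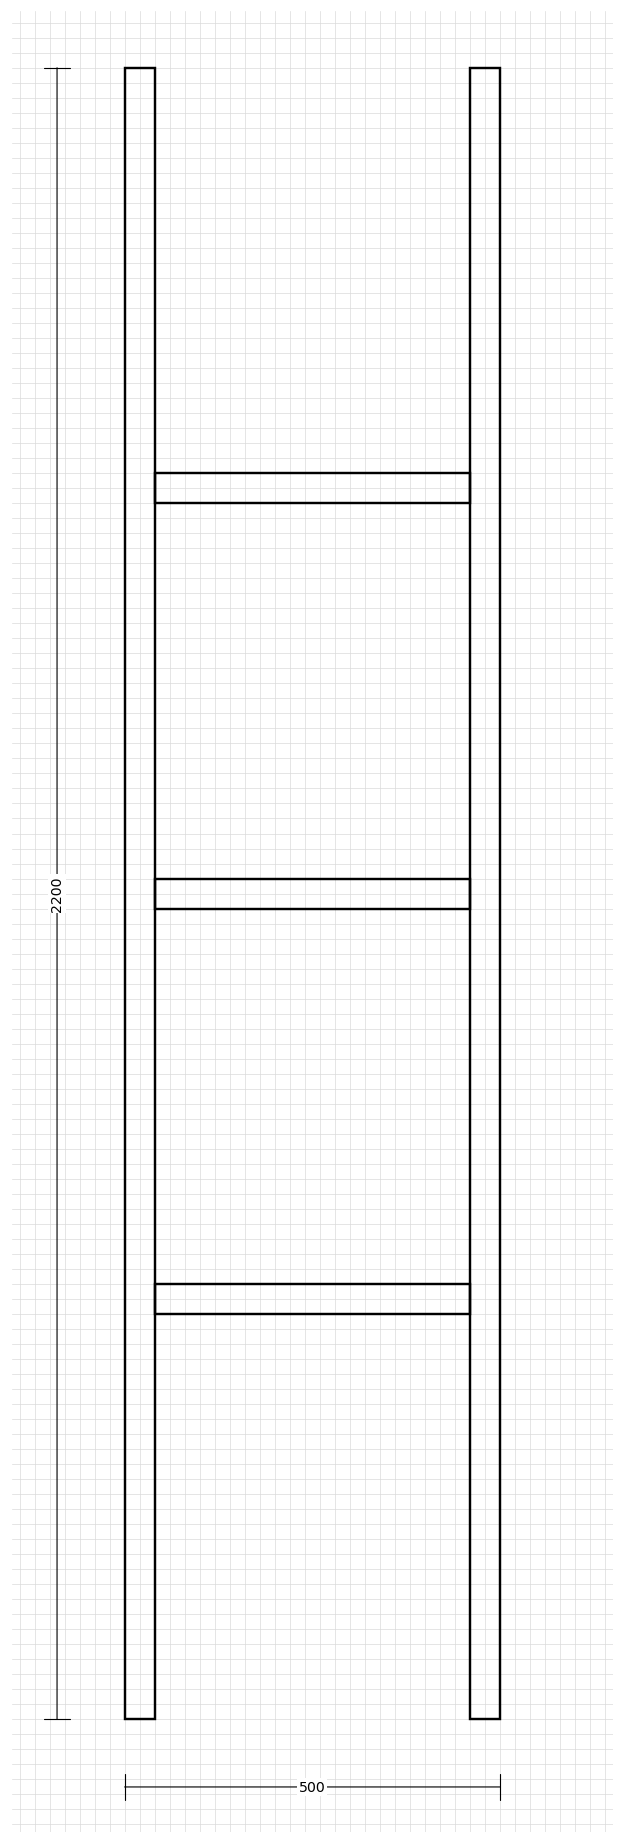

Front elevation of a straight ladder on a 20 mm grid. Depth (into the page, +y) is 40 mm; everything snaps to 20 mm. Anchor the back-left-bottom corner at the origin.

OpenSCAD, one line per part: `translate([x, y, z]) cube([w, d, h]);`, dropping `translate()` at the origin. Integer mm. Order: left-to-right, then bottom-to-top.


cube([40, 40, 2200]);
translate([40, 0, 540]) cube([420, 40, 40]);
translate([40, 0, 1080]) cube([420, 40, 40]);
translate([40, 0, 1620]) cube([420, 40, 40]);
translate([460, 0, 0]) cube([40, 40, 2200]);


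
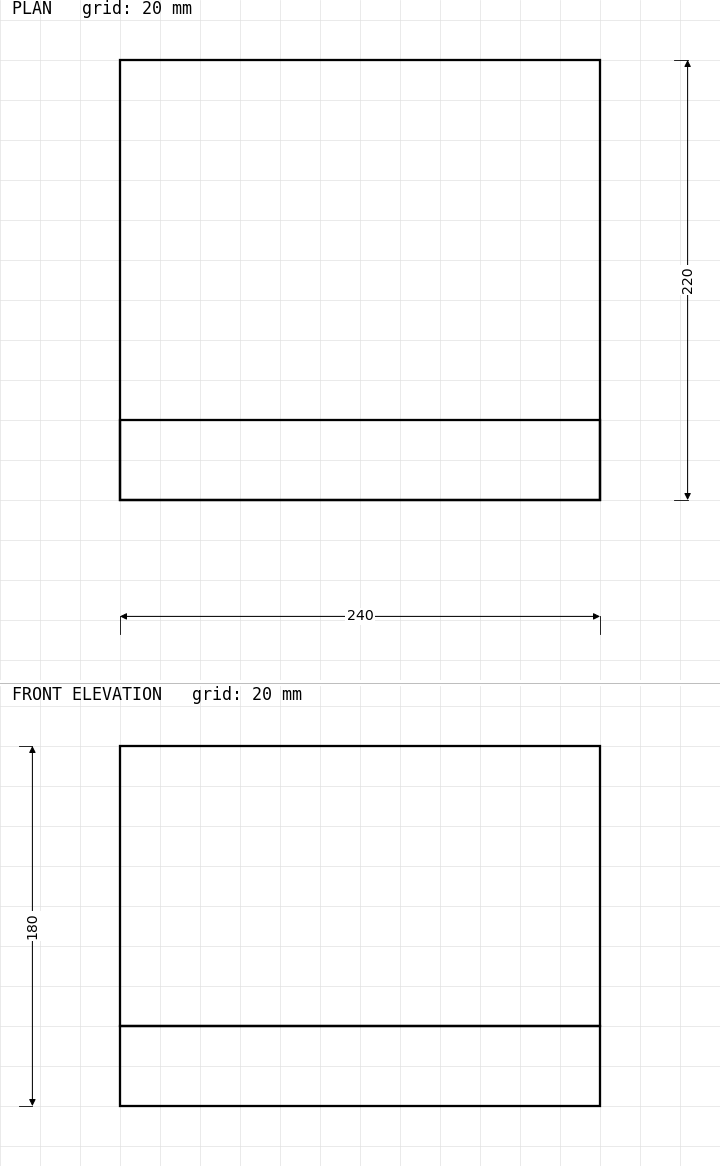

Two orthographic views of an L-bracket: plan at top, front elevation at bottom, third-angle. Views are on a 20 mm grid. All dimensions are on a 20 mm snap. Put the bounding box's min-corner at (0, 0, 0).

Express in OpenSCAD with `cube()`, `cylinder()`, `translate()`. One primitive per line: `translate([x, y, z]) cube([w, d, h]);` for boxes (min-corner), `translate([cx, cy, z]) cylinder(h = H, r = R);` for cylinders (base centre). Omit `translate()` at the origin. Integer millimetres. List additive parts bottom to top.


cube([240, 220, 40]);
translate([0, 0, 40]) cube([240, 40, 140]);
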